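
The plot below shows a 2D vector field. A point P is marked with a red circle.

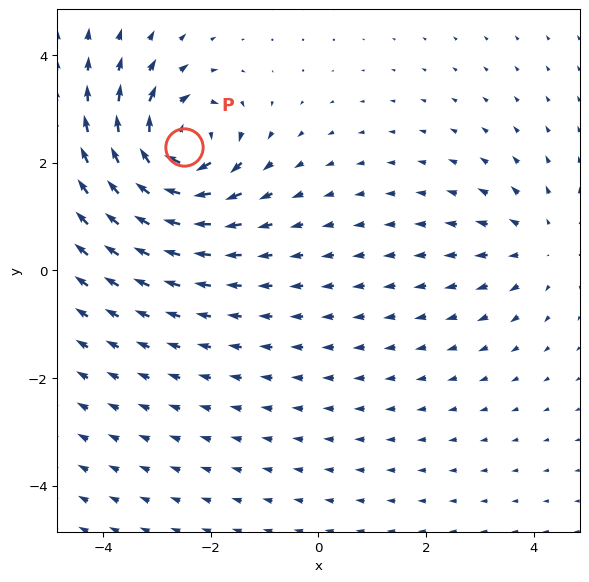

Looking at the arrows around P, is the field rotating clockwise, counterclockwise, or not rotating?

Near P at (-2.5, 2.3) the arrows circulate clockwise. The curl (z-component) there is about -6; negative curl means clockwise rotation.

clockwise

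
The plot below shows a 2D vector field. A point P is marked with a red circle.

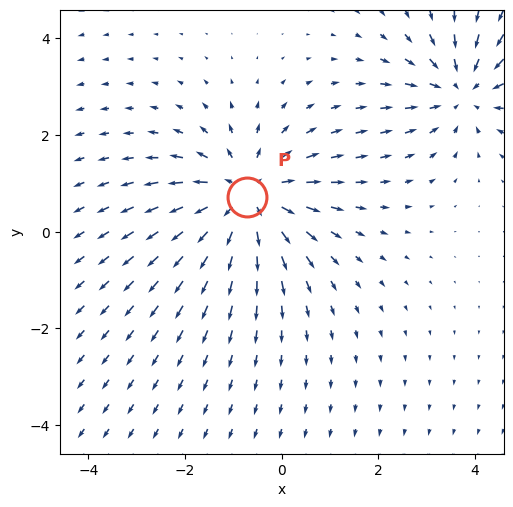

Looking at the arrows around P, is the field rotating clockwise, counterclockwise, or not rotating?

Near P at (-0.7, 0.7) the arrows show no circulation. The curl there is ≈0.

not rotating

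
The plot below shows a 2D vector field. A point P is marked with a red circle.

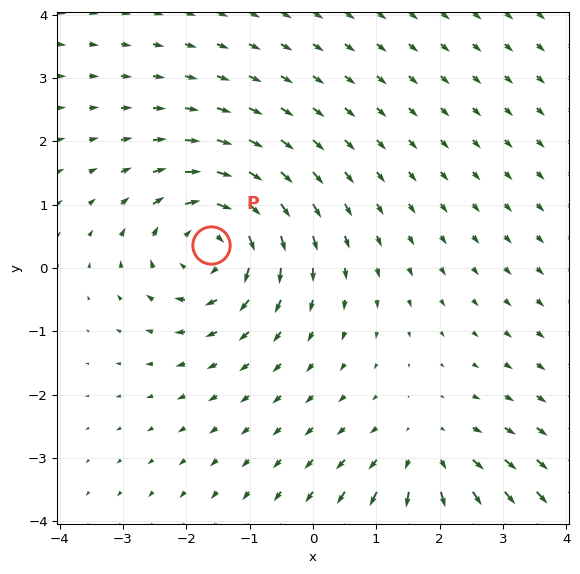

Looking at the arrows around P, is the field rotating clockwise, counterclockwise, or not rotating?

clockwise

Near P at (-1.6, 0.4) the arrows circulate clockwise. The curl (z-component) there is about -4; negative curl means clockwise rotation.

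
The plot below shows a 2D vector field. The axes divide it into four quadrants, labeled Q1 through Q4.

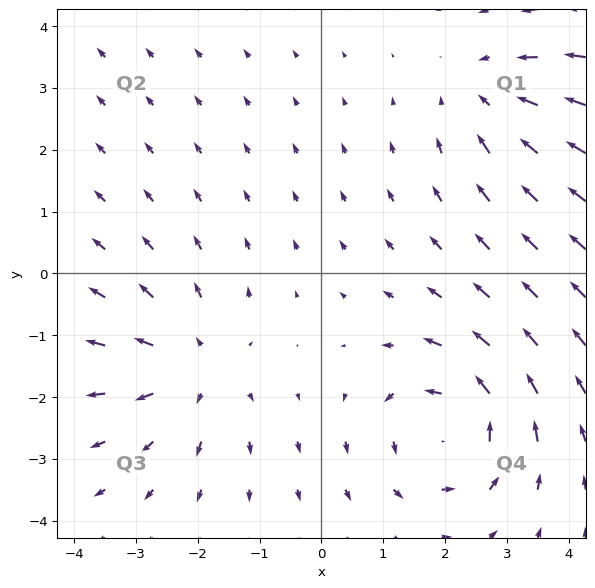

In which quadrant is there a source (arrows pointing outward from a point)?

The source sits at approximately (-2.1, -1.5), which lies in quadrant Q3. The divergence there is about +3, positive as expected for a source.

Q3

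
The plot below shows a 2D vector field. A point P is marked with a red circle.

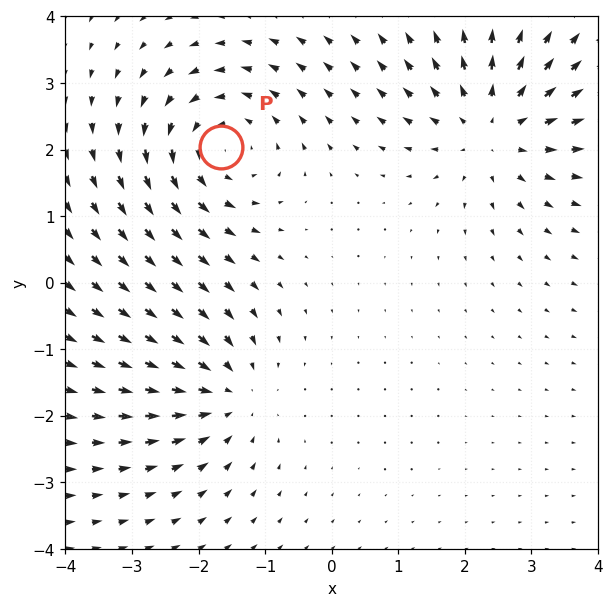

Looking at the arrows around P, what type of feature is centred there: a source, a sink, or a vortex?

At P (-1.7, 2.0) the arrows circulate counterclockwise. Divergence ≈0, curl about +4 — near-zero divergence with nonzero curl is a vortex.

vortex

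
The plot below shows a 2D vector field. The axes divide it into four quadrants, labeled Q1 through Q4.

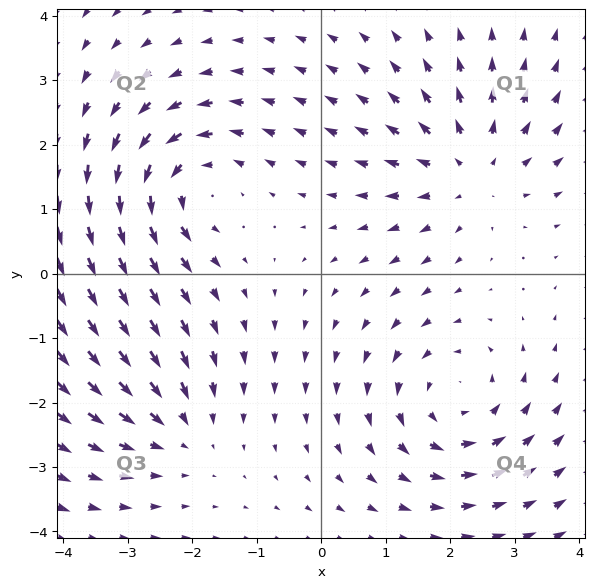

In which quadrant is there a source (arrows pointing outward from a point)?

Q1

The source sits at approximately (2.3, 1.6), which lies in quadrant Q1. The divergence there is about +4, positive as expected for a source.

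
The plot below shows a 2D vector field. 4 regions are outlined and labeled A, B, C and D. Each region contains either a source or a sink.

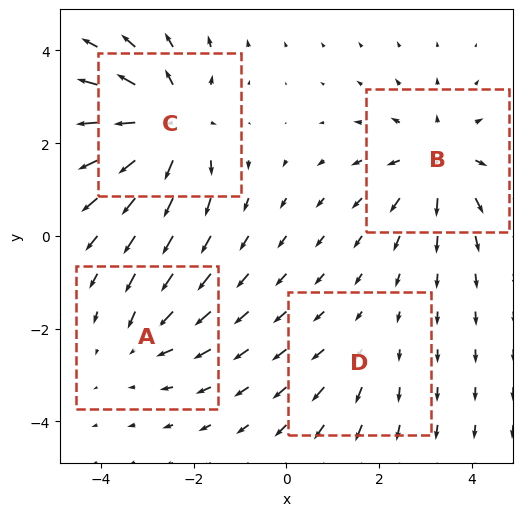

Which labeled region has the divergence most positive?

C

Divergence at each region's feature centre — A: about -3, B: about +5, C: about +6, D: about +2. Region C is most positive.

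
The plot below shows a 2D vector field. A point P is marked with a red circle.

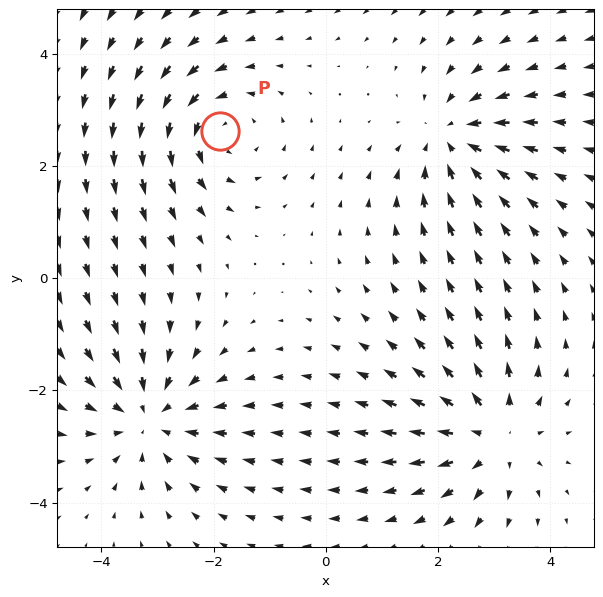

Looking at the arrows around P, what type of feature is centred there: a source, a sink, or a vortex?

vortex

At P (-1.9, 2.6) the arrows circulate counterclockwise. Divergence ≈0, curl about +3 — near-zero divergence with nonzero curl is a vortex.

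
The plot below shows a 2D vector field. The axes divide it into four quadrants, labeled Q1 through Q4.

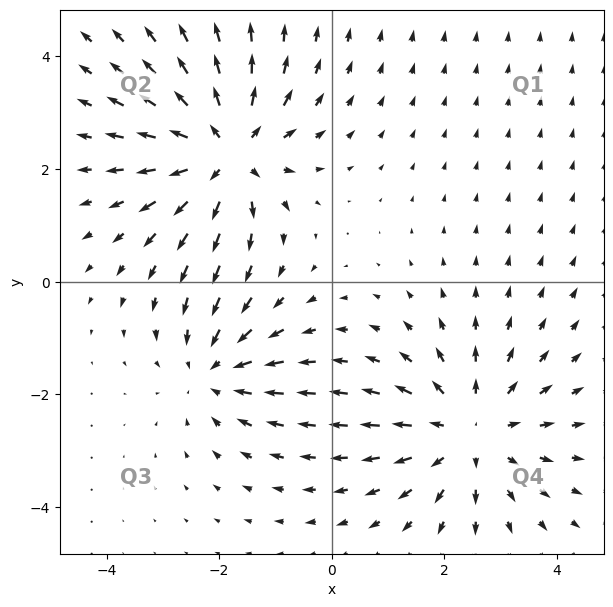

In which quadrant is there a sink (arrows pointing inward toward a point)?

Q3

The sink sits at approximately (-2.1, -1.6), which lies in quadrant Q3. The divergence there is about -3, negative as expected for a sink.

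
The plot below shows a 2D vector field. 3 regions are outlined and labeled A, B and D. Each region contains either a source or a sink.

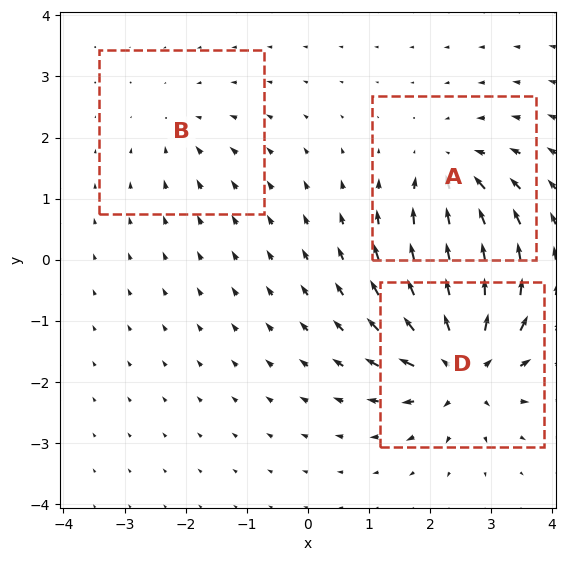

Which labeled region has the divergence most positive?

Divergence at each region's feature centre — A: about -4, B: about -2, D: about +6. Region D is most positive.

D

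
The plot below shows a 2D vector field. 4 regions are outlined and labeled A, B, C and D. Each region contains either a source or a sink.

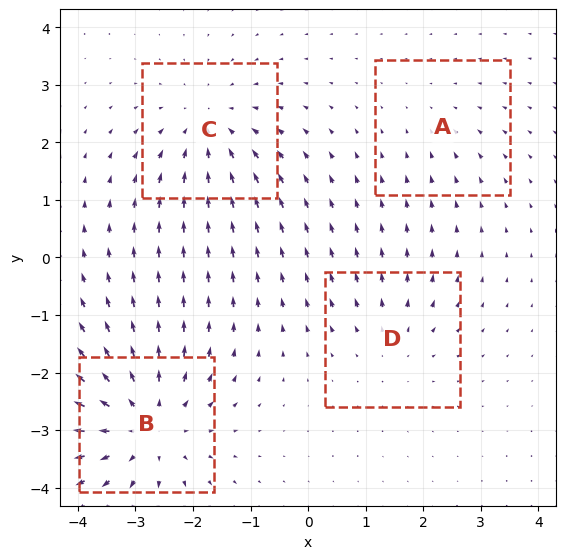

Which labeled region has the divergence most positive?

B

Divergence at each region's feature centre — A: about -2, B: about +6, C: about -4, D: about +3. Region B is most positive.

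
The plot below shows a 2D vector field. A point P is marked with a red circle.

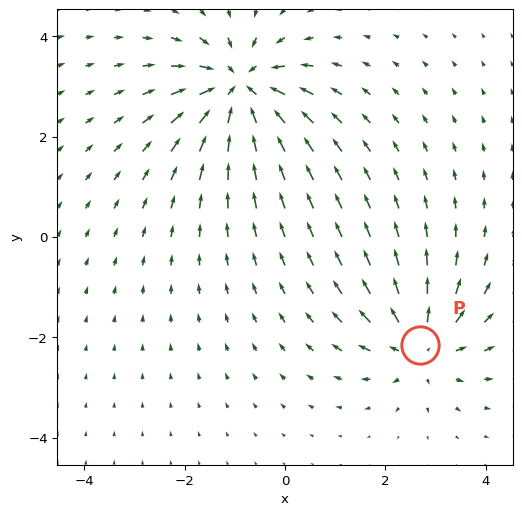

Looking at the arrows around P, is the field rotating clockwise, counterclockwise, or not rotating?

Near P at (2.7, -2.2) the arrows show no circulation. The curl there is ≈0.

not rotating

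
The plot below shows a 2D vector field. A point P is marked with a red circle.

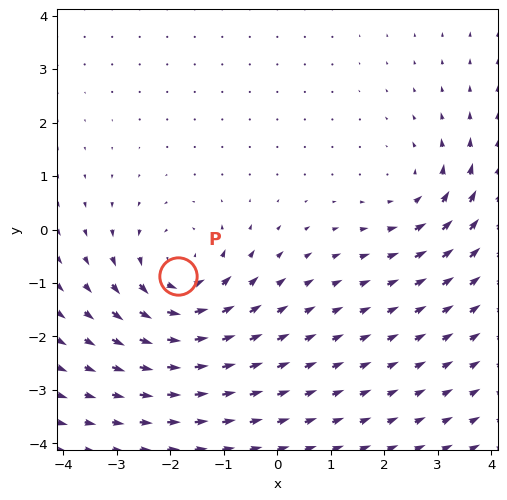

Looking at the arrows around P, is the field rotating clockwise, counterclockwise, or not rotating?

Near P at (-1.9, -0.9) the arrows circulate counterclockwise. The curl (z-component) there is about +4; positive curl means counterclockwise rotation.

counterclockwise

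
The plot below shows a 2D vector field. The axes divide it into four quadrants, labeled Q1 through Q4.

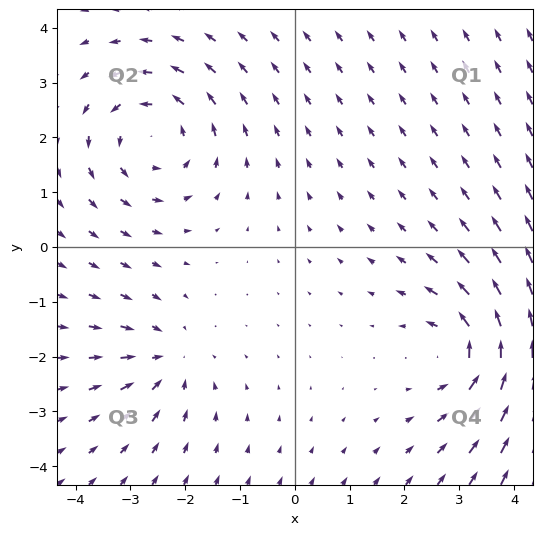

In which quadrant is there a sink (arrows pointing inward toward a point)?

Q3

The sink sits at approximately (-2.3, -2.1), which lies in quadrant Q3. The divergence there is about -3, negative as expected for a sink.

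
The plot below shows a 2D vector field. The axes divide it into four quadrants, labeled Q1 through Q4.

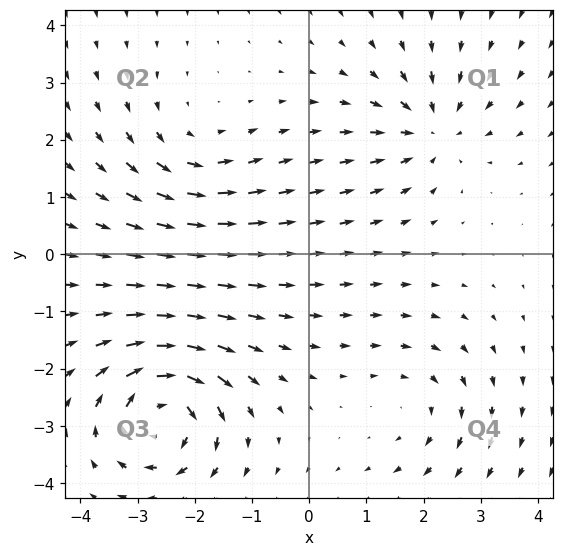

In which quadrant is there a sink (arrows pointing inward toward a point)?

Q1

The sink sits at approximately (2.1, 2.2), which lies in quadrant Q1. The divergence there is about -4, negative as expected for a sink.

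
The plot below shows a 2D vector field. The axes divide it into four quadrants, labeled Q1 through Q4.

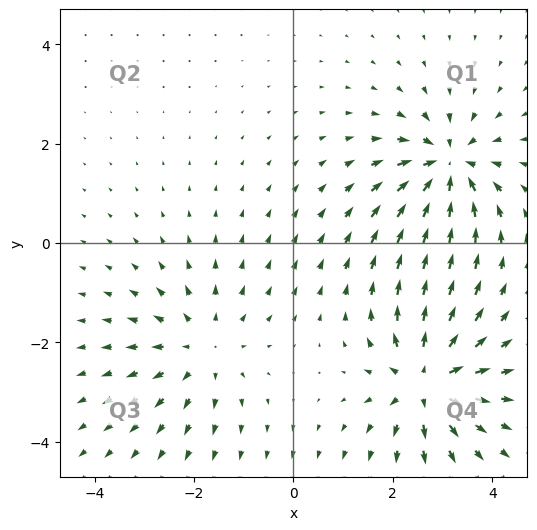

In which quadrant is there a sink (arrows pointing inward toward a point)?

Q1

The sink sits at approximately (3.1, 1.6), which lies in quadrant Q1. The divergence there is about -6, negative as expected for a sink.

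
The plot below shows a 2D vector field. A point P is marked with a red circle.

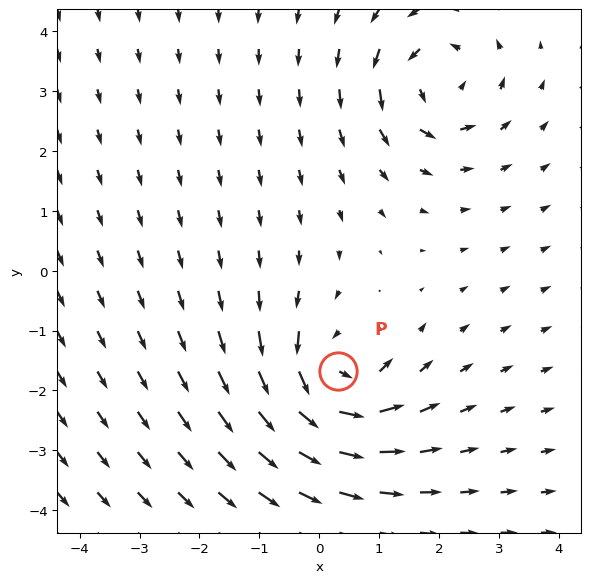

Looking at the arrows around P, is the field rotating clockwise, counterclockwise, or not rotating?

counterclockwise

Near P at (0.3, -1.7) the arrows circulate counterclockwise. The curl (z-component) there is about +5; positive curl means counterclockwise rotation.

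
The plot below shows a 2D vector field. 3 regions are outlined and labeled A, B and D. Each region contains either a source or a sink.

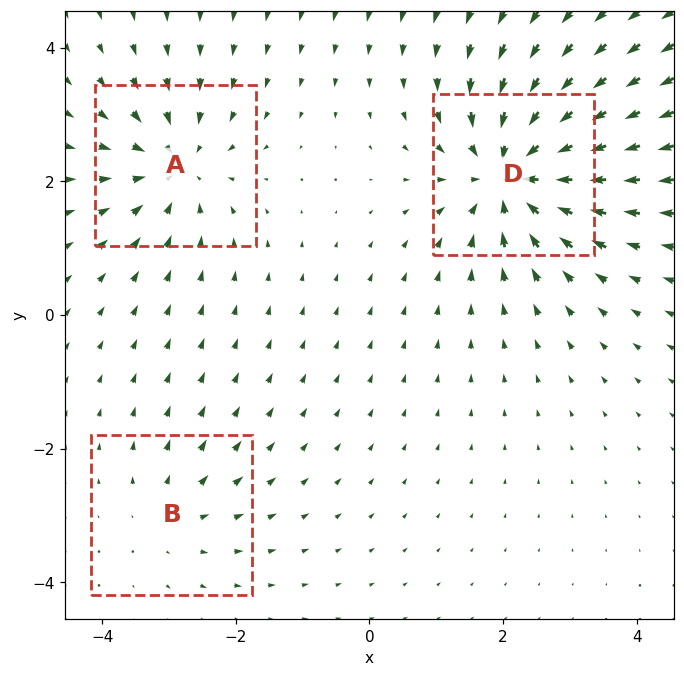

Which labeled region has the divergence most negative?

D

Divergence at each region's feature centre — A: about -4, B: about +2, D: about -5. Region D is most negative.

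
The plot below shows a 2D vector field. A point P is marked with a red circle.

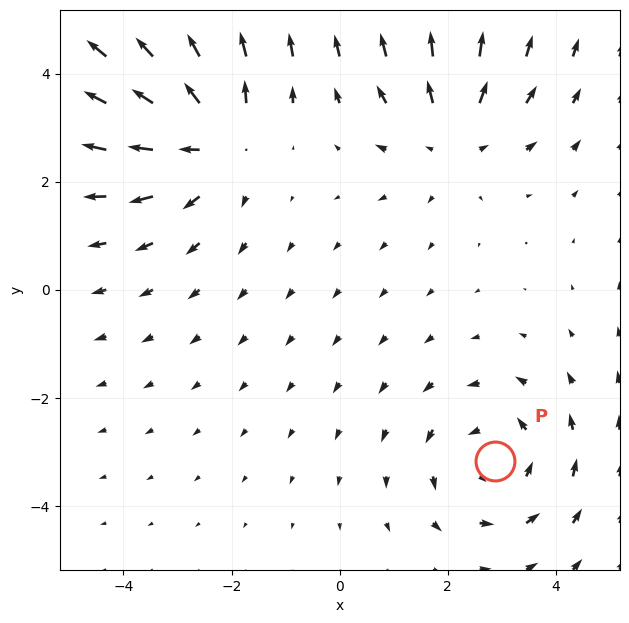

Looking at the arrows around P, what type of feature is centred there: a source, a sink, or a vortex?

At P (2.9, -3.2) the arrows circulate counterclockwise. Divergence ≈0, curl about +3 — near-zero divergence with nonzero curl is a vortex.

vortex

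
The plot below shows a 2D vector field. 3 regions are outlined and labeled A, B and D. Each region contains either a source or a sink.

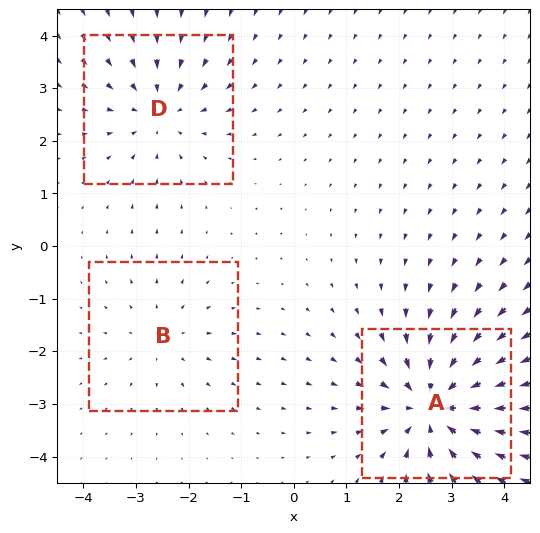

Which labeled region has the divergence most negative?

Divergence at each region's feature centre — A: about -5, B: about +2, D: about -3. Region A is most negative.

A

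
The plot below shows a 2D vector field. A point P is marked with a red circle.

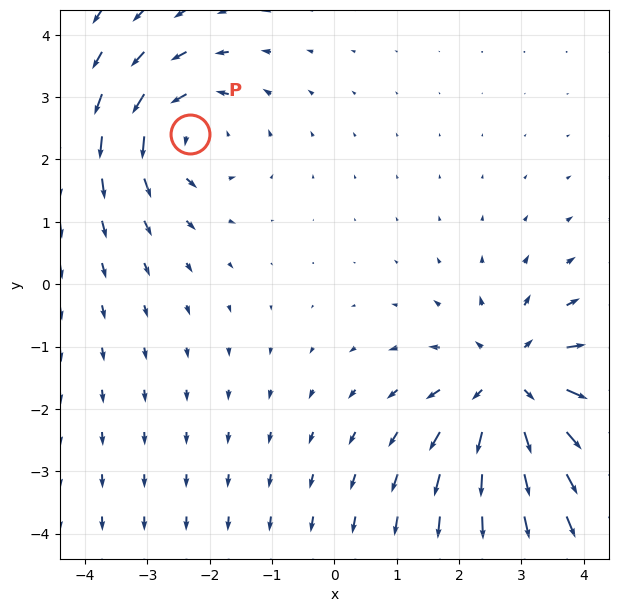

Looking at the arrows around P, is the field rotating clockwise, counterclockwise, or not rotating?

Near P at (-2.3, 2.4) the arrows circulate counterclockwise. The curl (z-component) there is about +3; positive curl means counterclockwise rotation.

counterclockwise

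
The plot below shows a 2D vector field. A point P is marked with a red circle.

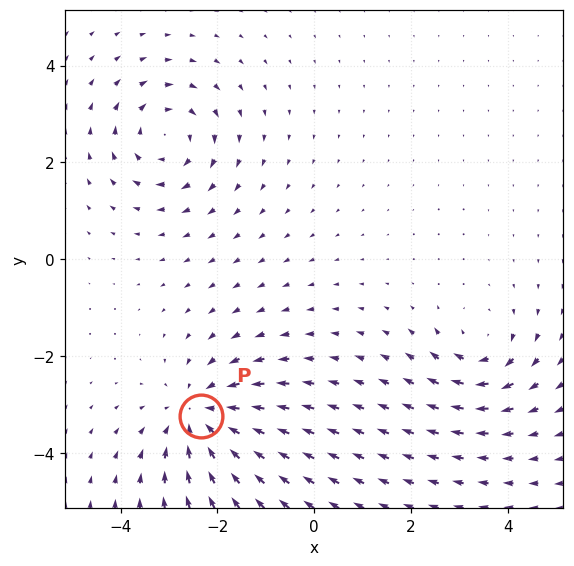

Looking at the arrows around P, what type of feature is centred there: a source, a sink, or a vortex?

sink

At P (-2.3, -3.2) the arrows converge inward. Divergence about -4, curl ≈0 — negative divergence with near-zero curl is a sink.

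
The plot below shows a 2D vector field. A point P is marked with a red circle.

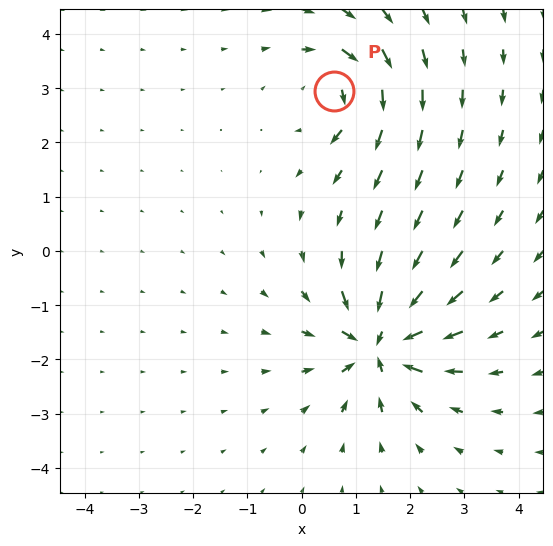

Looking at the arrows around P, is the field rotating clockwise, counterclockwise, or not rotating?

clockwise

Near P at (0.6, 2.9) the arrows circulate clockwise. The curl (z-component) there is about -5; negative curl means clockwise rotation.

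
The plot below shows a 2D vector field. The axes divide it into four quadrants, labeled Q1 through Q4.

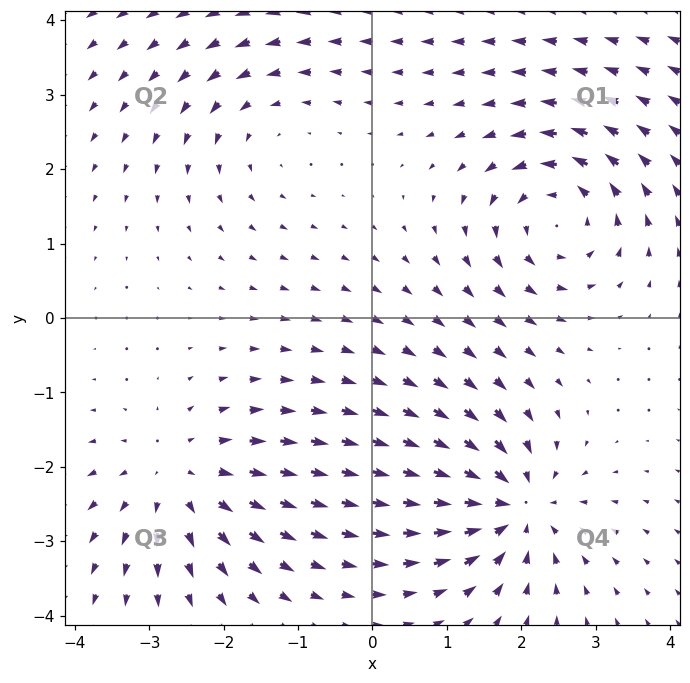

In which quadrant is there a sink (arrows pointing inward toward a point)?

The sink sits at approximately (1.9, -2.5), which lies in quadrant Q4. The divergence there is about -6, negative as expected for a sink.

Q4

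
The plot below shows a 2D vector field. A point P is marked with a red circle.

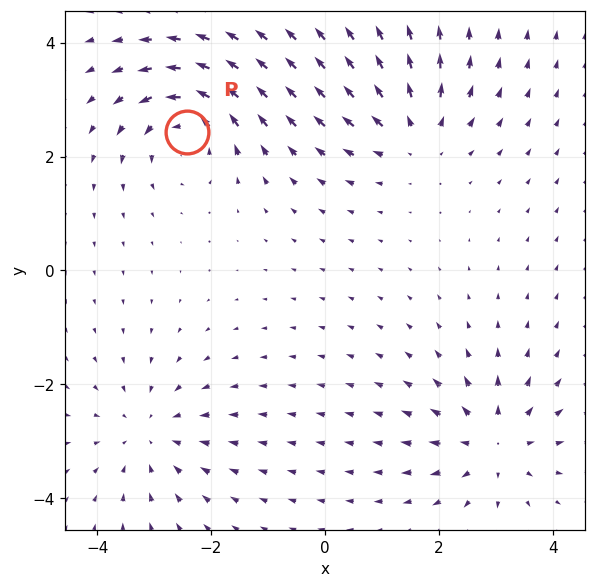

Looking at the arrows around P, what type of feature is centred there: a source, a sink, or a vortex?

At P (-2.4, 2.4) the arrows circulate counterclockwise. Divergence ≈0, curl about +4 — near-zero divergence with nonzero curl is a vortex.

vortex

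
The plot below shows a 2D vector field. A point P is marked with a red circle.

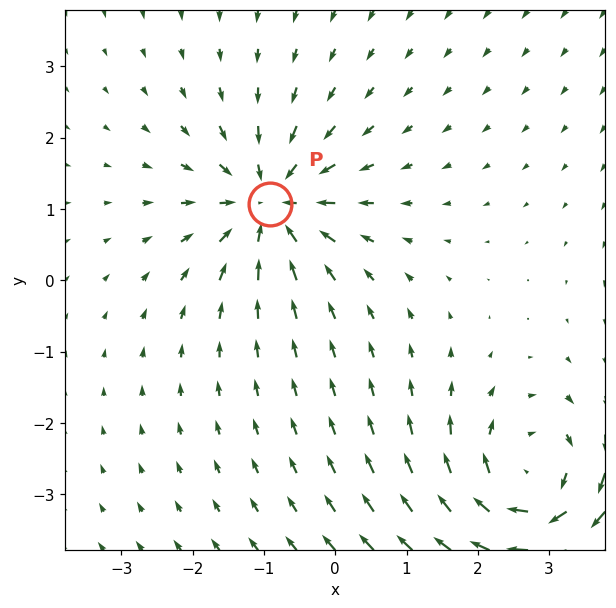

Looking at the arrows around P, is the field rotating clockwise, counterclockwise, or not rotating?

not rotating

Near P at (-0.9, 1.1) the arrows show no circulation. The curl there is ≈0.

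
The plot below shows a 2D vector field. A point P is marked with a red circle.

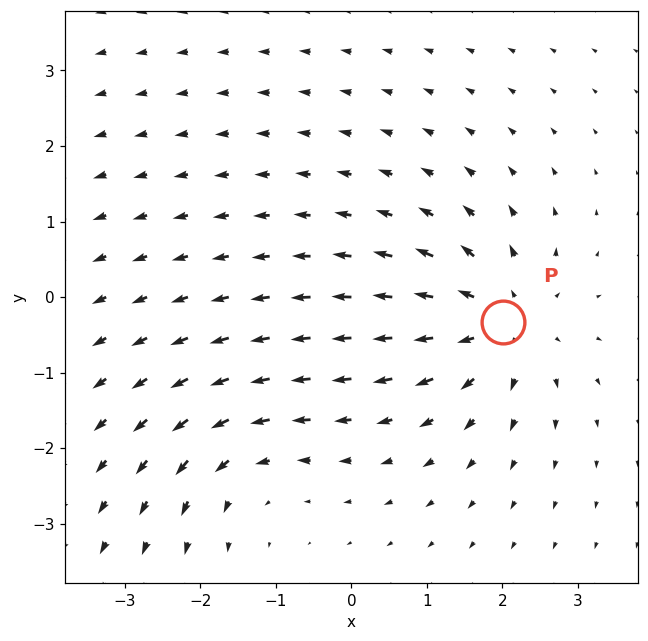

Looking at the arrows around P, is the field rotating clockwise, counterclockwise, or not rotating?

not rotating

Near P at (2.0, -0.3) the arrows show no circulation. The curl there is ≈0.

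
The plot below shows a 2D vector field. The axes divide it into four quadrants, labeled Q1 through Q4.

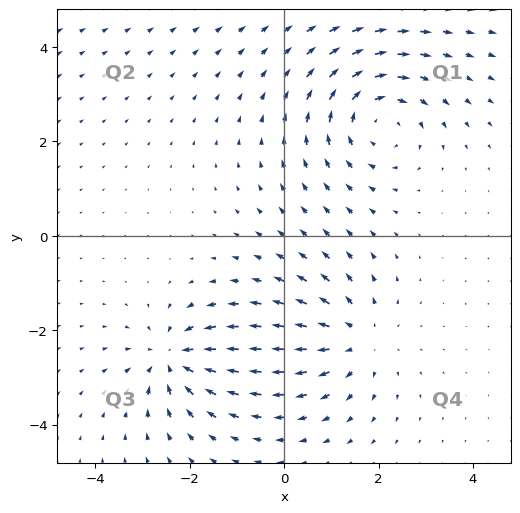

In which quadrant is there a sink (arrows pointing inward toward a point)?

The sink sits at approximately (-2.3, -2.6), which lies in quadrant Q3. The divergence there is about -5, negative as expected for a sink.

Q3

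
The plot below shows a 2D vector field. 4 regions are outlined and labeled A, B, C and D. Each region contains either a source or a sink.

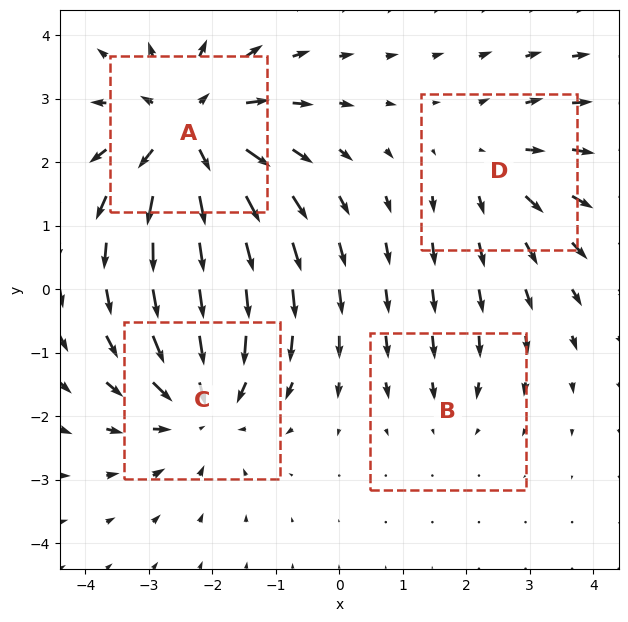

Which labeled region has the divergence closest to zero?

Divergence at each region's feature centre — A: about +6, B: about -2, C: about -4, D: about +3. Region B is closest to zero.

B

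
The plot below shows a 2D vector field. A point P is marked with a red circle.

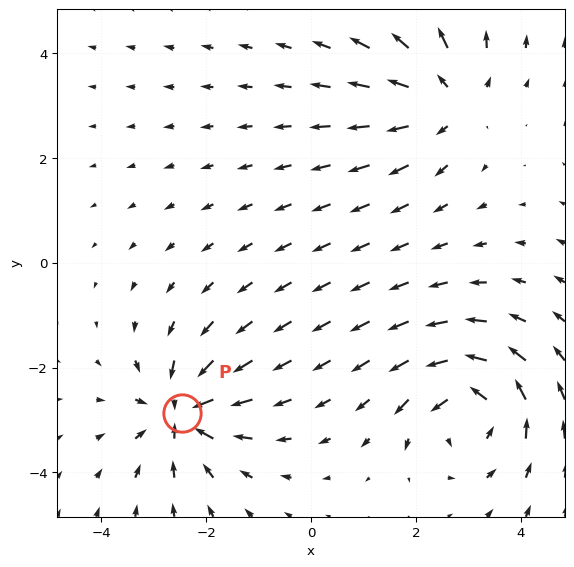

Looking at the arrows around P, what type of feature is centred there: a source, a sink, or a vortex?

sink

At P (-2.5, -2.9) the arrows converge inward. Divergence about -4, curl ≈0 — negative divergence with near-zero curl is a sink.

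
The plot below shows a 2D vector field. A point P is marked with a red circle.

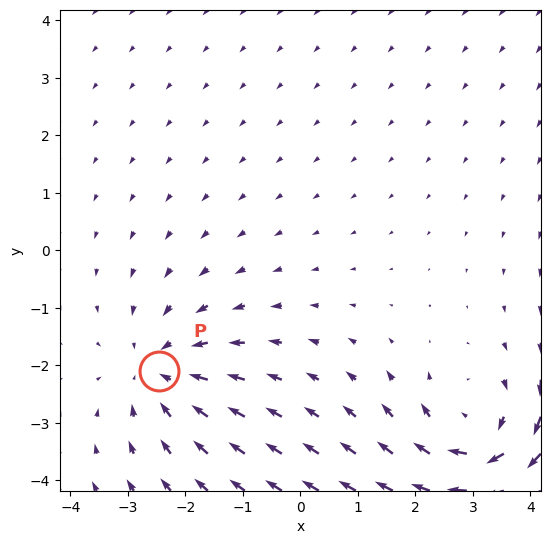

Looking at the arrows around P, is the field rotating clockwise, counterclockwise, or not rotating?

not rotating

Near P at (-2.5, -2.1) the arrows show no circulation. The curl there is ≈0.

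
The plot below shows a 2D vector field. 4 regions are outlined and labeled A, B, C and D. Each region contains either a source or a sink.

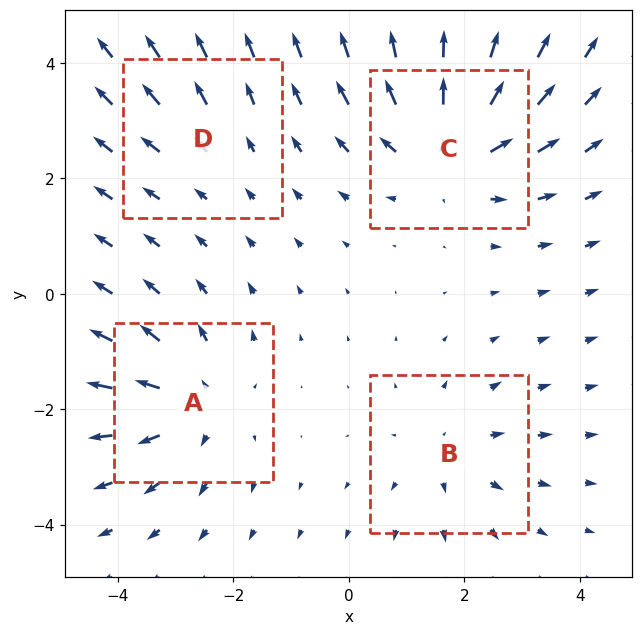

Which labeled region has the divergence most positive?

C

Divergence at each region's feature centre — A: about +5, B: about +3, C: about +6, D: about +2. Region C is most positive.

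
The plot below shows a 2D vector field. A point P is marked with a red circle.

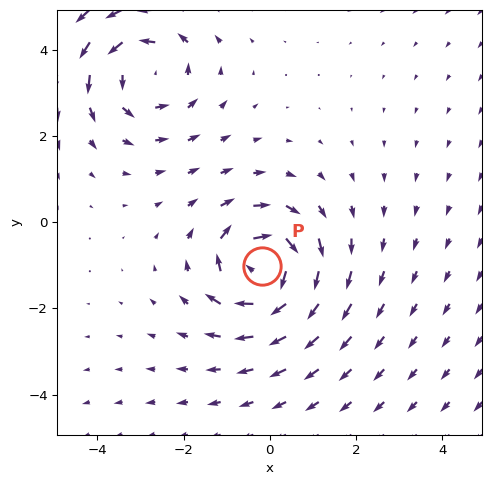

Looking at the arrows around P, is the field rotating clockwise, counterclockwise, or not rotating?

clockwise

Near P at (-0.2, -1.0) the arrows circulate clockwise. The curl (z-component) there is about -5; negative curl means clockwise rotation.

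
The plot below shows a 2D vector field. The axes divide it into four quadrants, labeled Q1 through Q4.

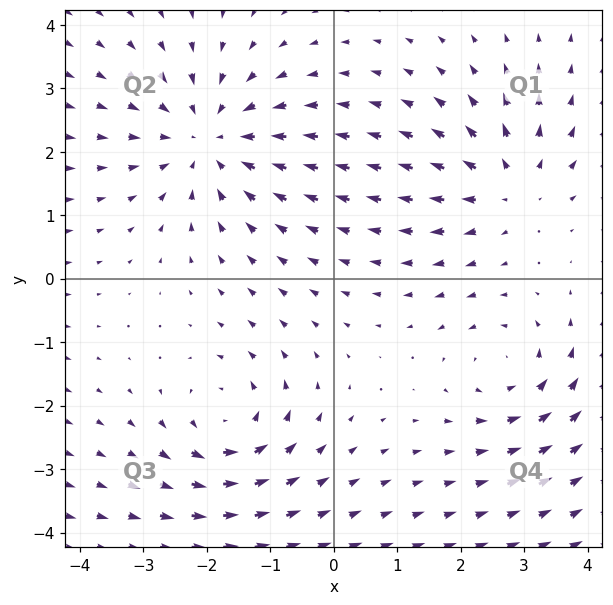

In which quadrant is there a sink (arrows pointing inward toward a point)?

Q2

The sink sits at approximately (-2.0, 2.2), which lies in quadrant Q2. The divergence there is about -4, negative as expected for a sink.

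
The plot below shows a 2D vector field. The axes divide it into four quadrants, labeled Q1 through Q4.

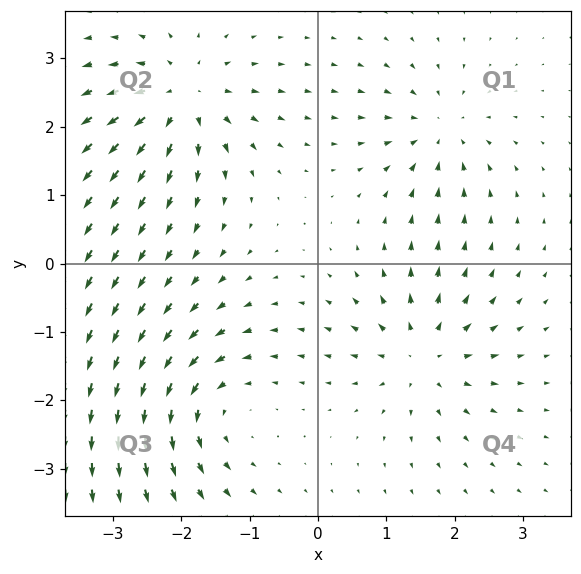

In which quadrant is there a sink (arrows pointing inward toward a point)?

Q1

The sink sits at approximately (1.8, 1.9), which lies in quadrant Q1. The divergence there is about -4, negative as expected for a sink.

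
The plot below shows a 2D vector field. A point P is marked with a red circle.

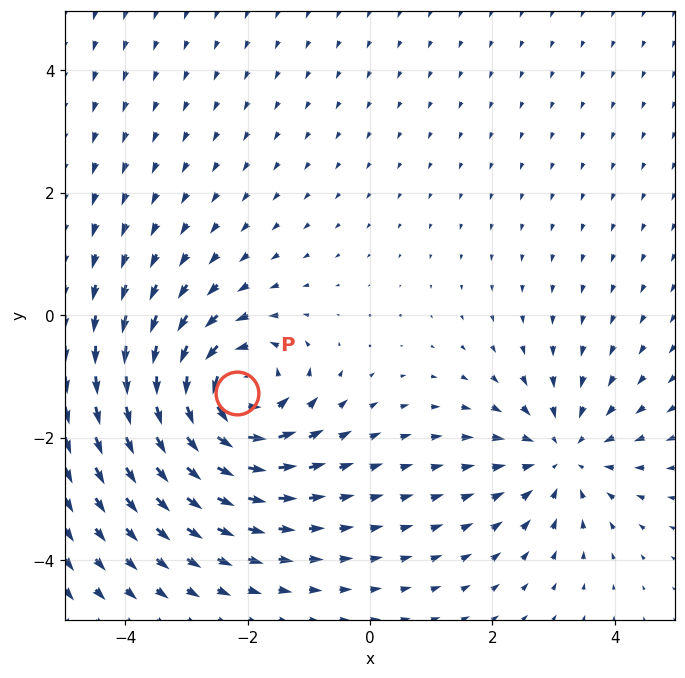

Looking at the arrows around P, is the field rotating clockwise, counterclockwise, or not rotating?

counterclockwise

Near P at (-2.2, -1.3) the arrows circulate counterclockwise. The curl (z-component) there is about +5; positive curl means counterclockwise rotation.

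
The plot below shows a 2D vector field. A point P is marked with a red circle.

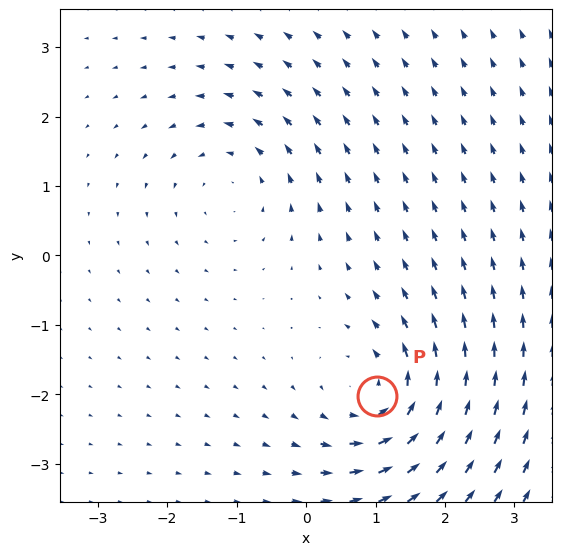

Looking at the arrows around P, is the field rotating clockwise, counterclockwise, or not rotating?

Near P at (1.0, -2.0) the arrows circulate counterclockwise. The curl (z-component) there is about +6; positive curl means counterclockwise rotation.

counterclockwise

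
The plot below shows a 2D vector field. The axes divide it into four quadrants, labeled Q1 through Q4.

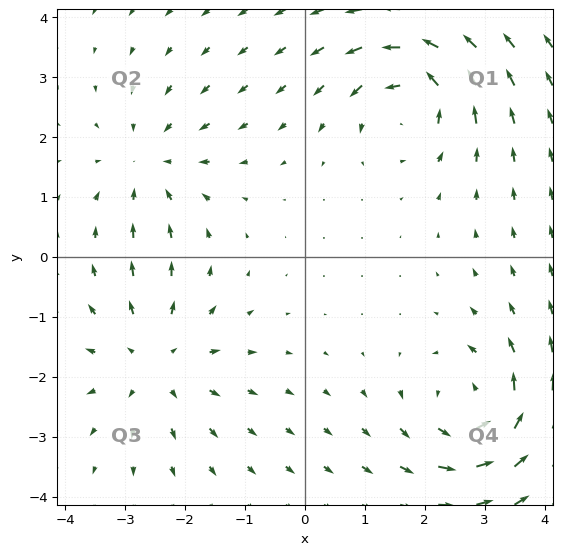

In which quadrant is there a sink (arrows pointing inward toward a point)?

Q2

The sink sits at approximately (-2.6, 1.5), which lies in quadrant Q2. The divergence there is about -4, negative as expected for a sink.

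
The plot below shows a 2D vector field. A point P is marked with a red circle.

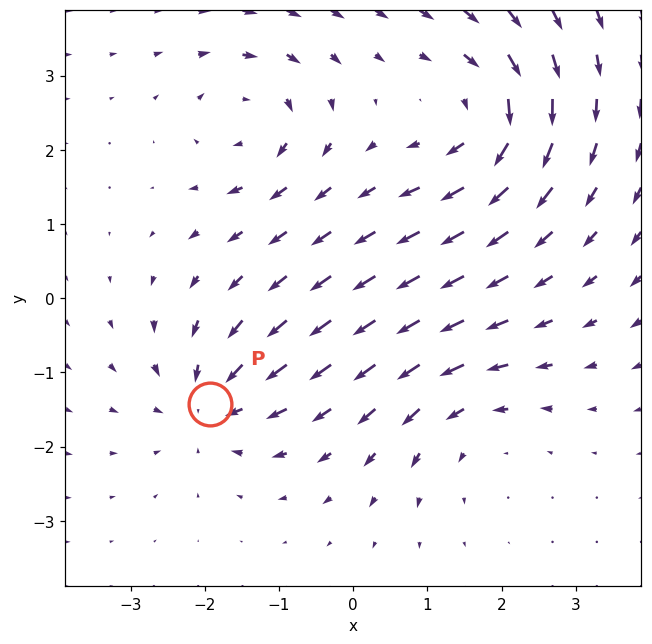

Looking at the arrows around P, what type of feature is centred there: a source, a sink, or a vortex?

At P (-1.9, -1.4) the arrows converge inward. Divergence about -6, curl ≈0 — negative divergence with near-zero curl is a sink.

sink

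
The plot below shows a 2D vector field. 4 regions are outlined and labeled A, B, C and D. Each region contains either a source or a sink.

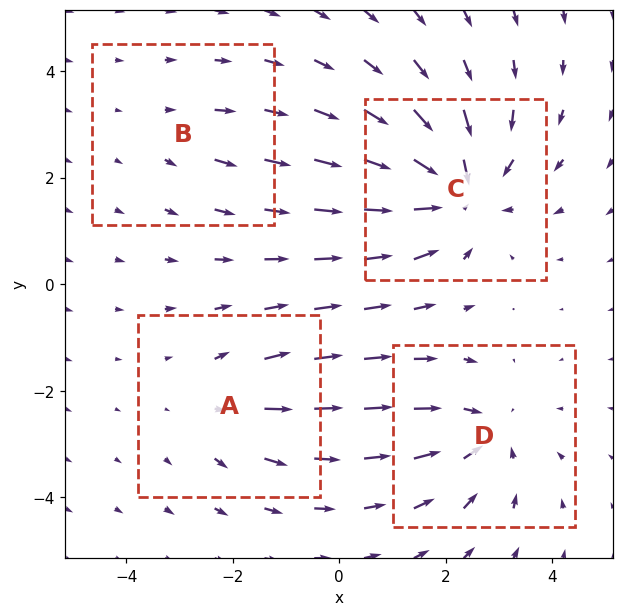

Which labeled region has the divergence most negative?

Divergence at each region's feature centre — A: about +3, B: about +2, C: about -6, D: about -4. Region C is most negative.

C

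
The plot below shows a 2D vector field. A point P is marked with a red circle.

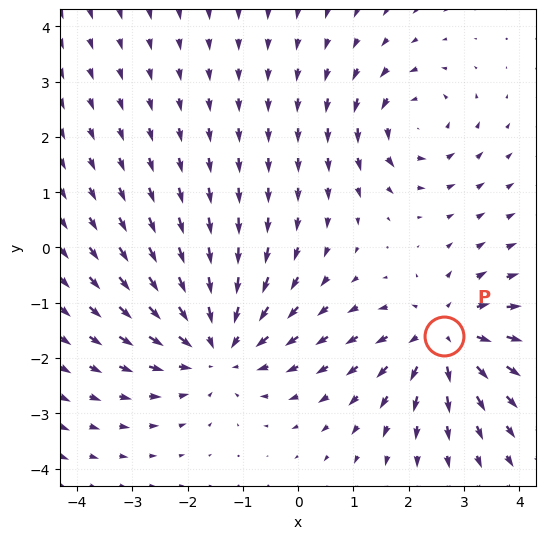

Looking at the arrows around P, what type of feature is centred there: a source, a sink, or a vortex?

At P (2.6, -1.6) the arrows spread outward. Divergence about +5, curl ≈0 — positive divergence with near-zero curl is a source.

source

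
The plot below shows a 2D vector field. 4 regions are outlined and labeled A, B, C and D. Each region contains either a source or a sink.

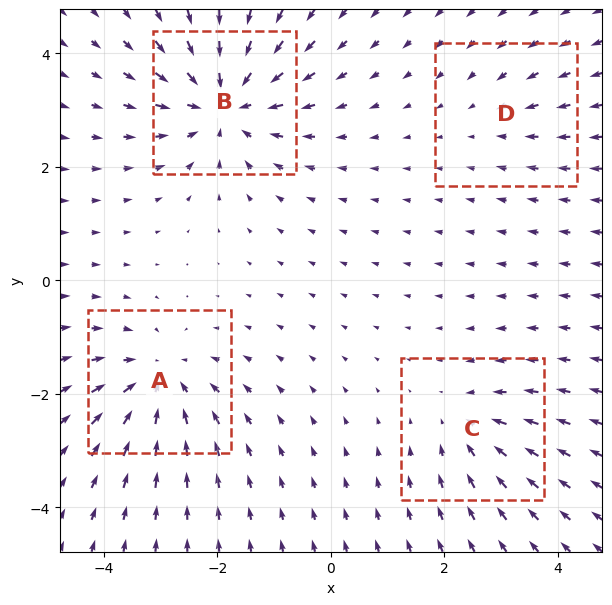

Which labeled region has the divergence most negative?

B

Divergence at each region's feature centre — A: about -5, B: about -7, C: about -3, D: about -2. Region B is most negative.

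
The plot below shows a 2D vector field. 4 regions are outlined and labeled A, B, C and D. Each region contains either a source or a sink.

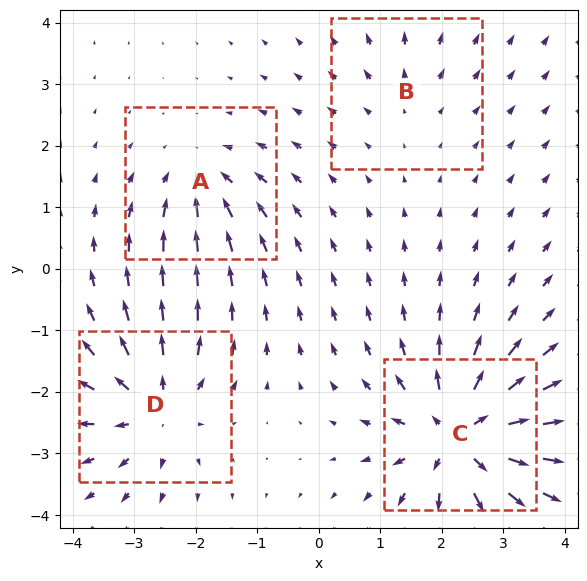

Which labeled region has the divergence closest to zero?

Divergence at each region's feature centre — A: about -4, B: about +2, C: about +8, D: about +6. Region B is closest to zero.

B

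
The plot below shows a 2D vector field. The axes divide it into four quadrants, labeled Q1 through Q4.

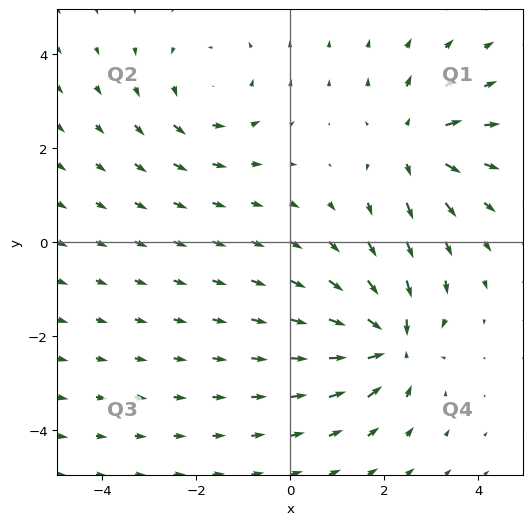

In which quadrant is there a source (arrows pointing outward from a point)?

Q1

The source sits at approximately (2.6, 2.1), which lies in quadrant Q1. The divergence there is about +3, positive as expected for a source.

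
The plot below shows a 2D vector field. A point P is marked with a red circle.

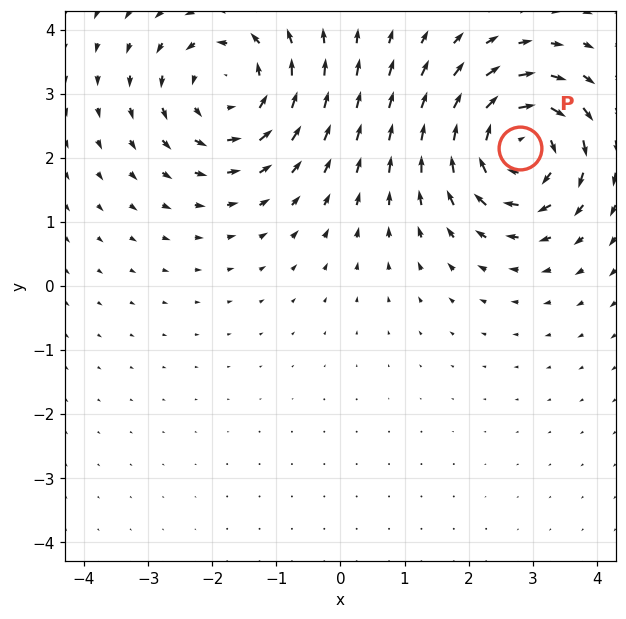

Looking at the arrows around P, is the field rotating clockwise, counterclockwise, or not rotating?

clockwise

Near P at (2.8, 2.1) the arrows circulate clockwise. The curl (z-component) there is about -5; negative curl means clockwise rotation.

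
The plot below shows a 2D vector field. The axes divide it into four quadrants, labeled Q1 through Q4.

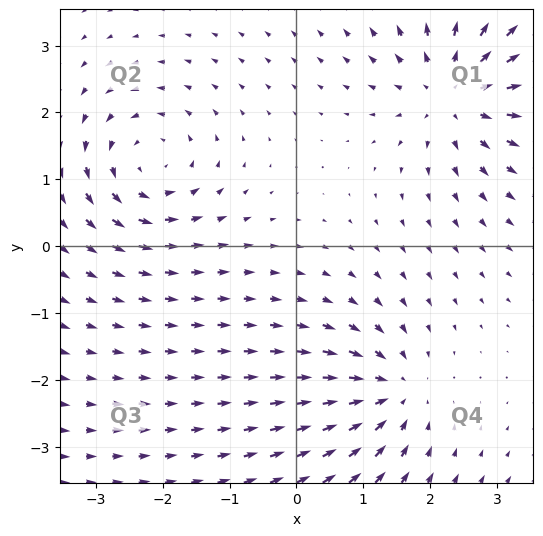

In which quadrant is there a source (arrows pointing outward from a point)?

Q1

The source sits at approximately (2.4, 2.3), which lies in quadrant Q1. The divergence there is about +5, positive as expected for a source.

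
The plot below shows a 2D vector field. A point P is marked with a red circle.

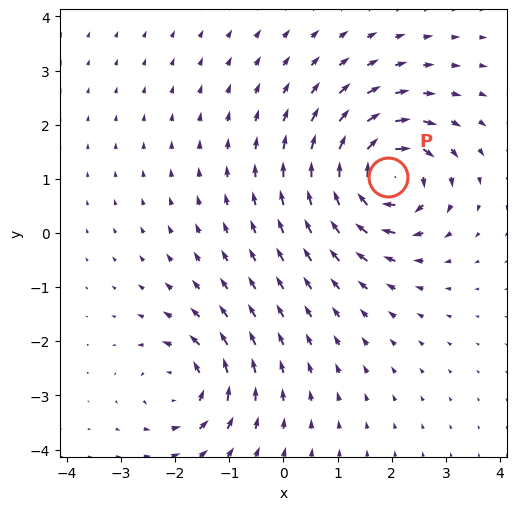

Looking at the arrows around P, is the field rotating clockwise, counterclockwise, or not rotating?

Near P at (1.9, 1.0) the arrows circulate clockwise. The curl (z-component) there is about -6; negative curl means clockwise rotation.

clockwise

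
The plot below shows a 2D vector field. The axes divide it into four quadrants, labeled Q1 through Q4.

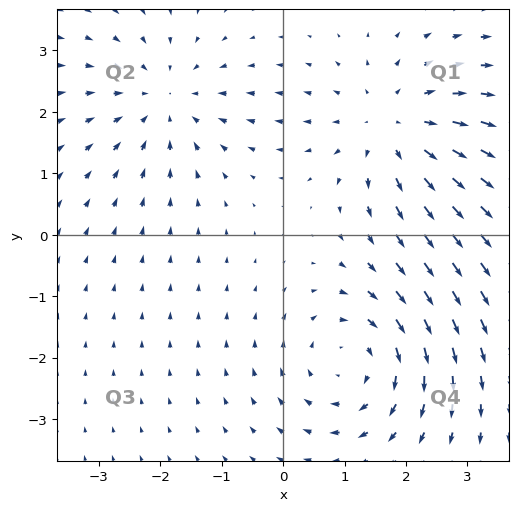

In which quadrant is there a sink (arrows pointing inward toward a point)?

The sink sits at approximately (-1.9, 2.2), which lies in quadrant Q2. The divergence there is about -4, negative as expected for a sink.

Q2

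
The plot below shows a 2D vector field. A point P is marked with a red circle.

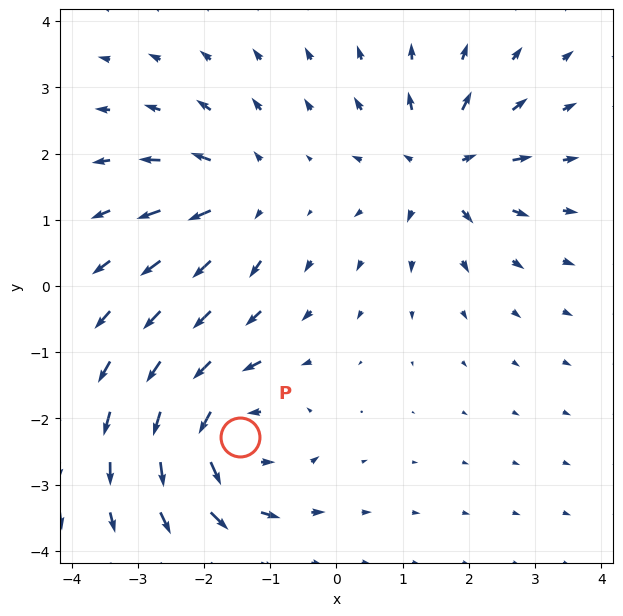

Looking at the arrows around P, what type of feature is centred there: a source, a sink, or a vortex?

At P (-1.5, -2.3) the arrows circulate counterclockwise. Divergence ≈0, curl about +7 — near-zero divergence with nonzero curl is a vortex.

vortex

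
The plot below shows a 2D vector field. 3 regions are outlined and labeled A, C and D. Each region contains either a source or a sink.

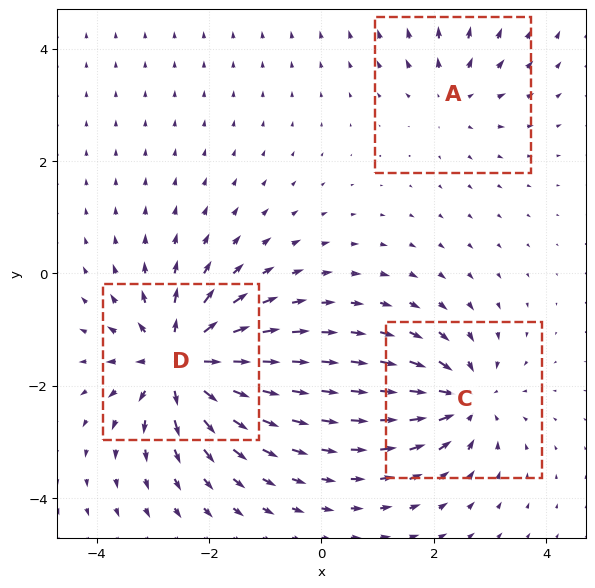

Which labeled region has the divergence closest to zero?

A

Divergence at each region's feature centre — A: about +2, C: about -4, D: about +6. Region A is closest to zero.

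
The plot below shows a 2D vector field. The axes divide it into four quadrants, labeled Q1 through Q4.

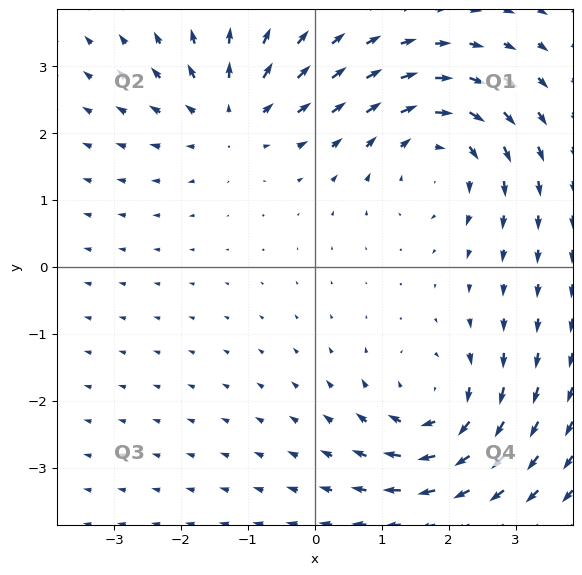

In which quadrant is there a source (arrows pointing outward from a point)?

The source sits at approximately (-1.2, 2.3), which lies in quadrant Q2. The divergence there is about +4, positive as expected for a source.

Q2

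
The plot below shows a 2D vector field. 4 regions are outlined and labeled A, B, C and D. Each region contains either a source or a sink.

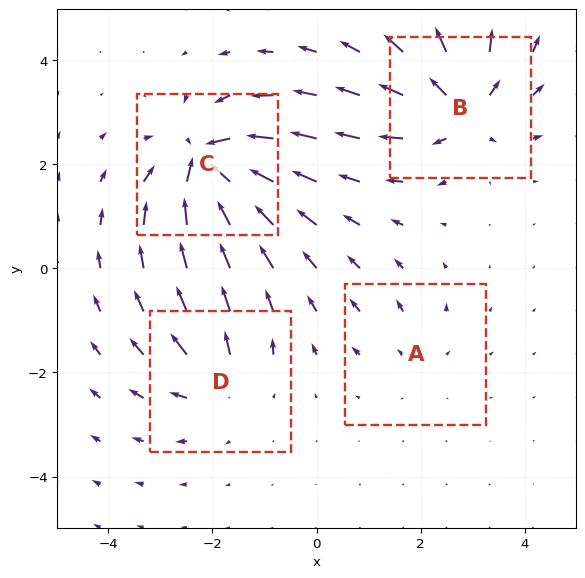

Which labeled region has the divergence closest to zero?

Divergence at each region's feature centre — A: about +2, B: about +7, C: about -8, D: about +4. Region A is closest to zero.

A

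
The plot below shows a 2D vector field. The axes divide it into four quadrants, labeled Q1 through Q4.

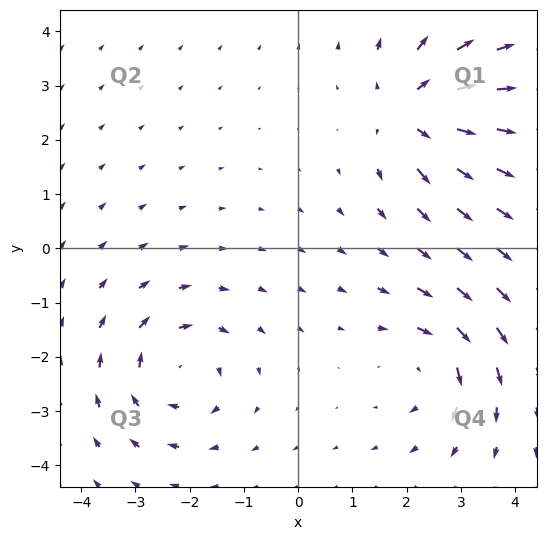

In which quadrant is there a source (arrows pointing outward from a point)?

Q1

The source sits at approximately (2.1, 2.5), which lies in quadrant Q1. The divergence there is about +5, positive as expected for a source.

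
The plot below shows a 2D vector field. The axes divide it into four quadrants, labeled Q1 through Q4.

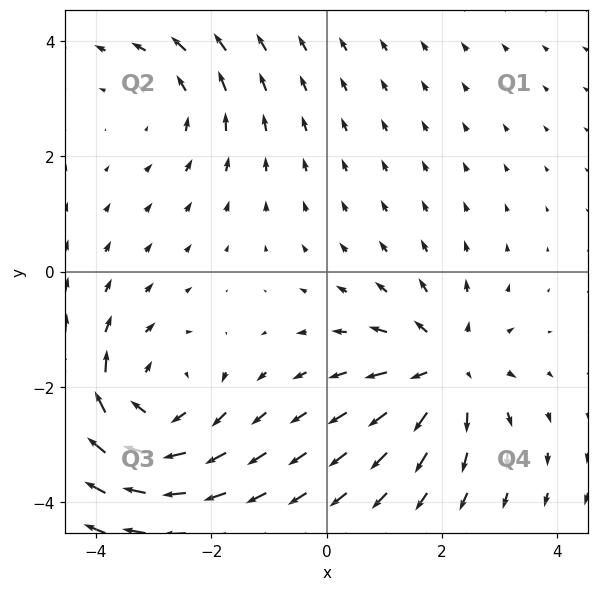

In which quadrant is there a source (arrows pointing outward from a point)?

Q4

The source sits at approximately (2.1, -1.7), which lies in quadrant Q4. The divergence there is about +4, positive as expected for a source.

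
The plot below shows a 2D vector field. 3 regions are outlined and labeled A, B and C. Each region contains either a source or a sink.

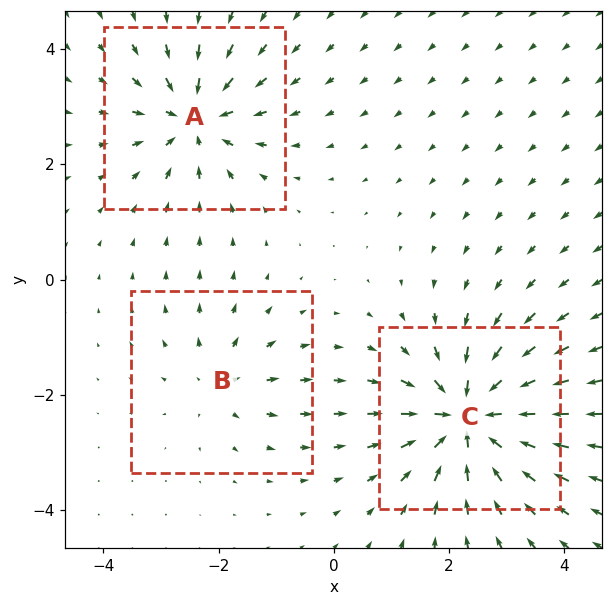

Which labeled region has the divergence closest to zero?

B

Divergence at each region's feature centre — A: about -4, B: about +3, C: about -6. Region B is closest to zero.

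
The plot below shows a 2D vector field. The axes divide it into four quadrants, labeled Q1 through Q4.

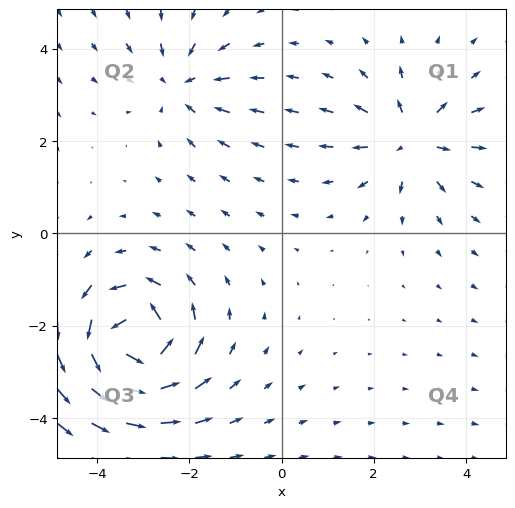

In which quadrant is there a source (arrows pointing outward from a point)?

Q1

The source sits at approximately (2.8, 2.0), which lies in quadrant Q1. The divergence there is about +4, positive as expected for a source.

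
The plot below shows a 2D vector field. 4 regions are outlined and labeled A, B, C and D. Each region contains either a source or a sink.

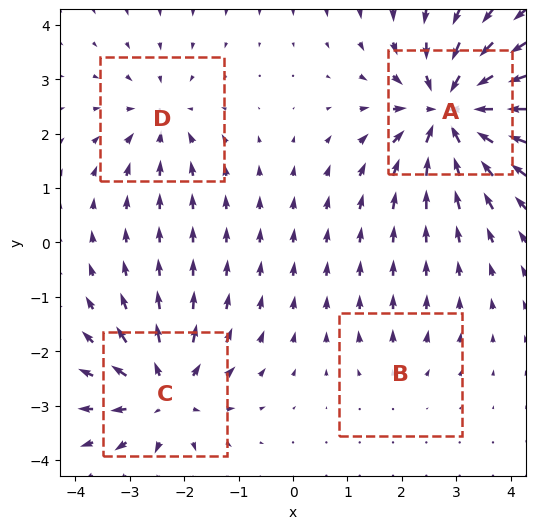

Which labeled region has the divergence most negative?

Divergence at each region's feature centre — A: about -8, B: about +2, C: about +6, D: about -4. Region A is most negative.

A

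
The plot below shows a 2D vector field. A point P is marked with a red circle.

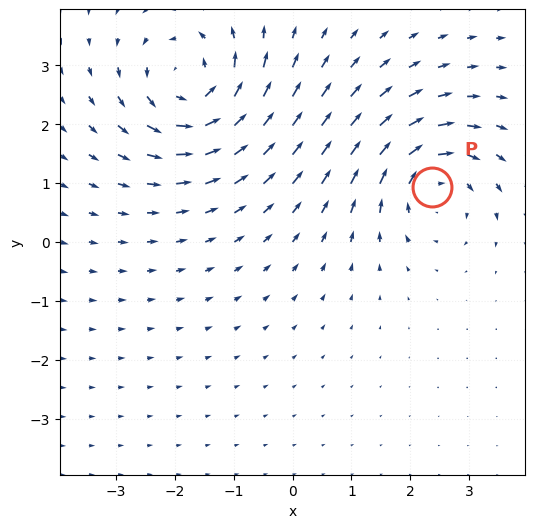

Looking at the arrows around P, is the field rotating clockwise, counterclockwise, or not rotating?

clockwise

Near P at (2.4, 0.9) the arrows circulate clockwise. The curl (z-component) there is about -4; negative curl means clockwise rotation.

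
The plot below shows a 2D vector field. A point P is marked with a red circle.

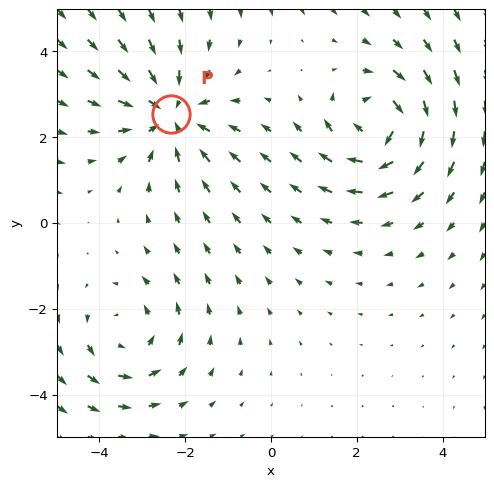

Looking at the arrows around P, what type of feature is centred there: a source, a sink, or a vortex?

At P (-2.3, 2.5) the arrows converge inward. Divergence about -4, curl ≈0 — negative divergence with near-zero curl is a sink.

sink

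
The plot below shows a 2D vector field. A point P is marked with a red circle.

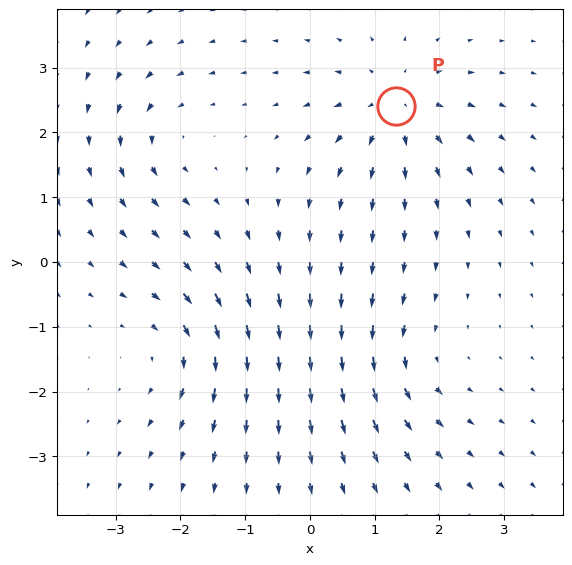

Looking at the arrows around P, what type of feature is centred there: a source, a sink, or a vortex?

At P (1.3, 2.4) the arrows spread outward. Divergence about +5, curl ≈0 — positive divergence with near-zero curl is a source.

source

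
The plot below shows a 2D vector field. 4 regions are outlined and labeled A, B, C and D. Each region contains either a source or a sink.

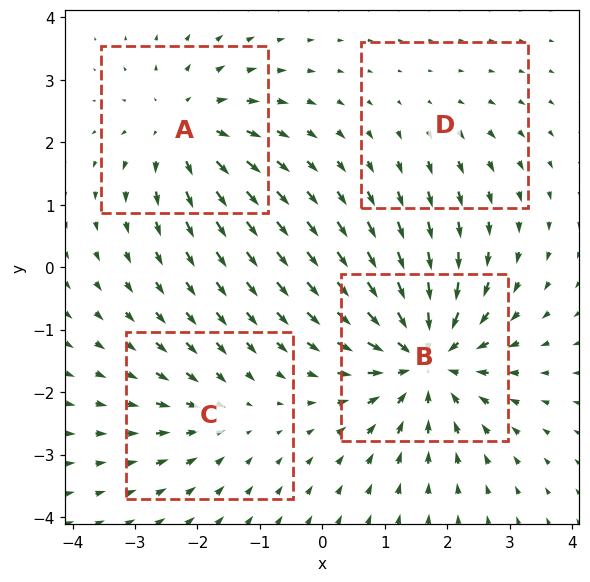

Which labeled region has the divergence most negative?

B

Divergence at each region's feature centre — A: about +5, B: about -7, C: about -3, D: about +2. Region B is most negative.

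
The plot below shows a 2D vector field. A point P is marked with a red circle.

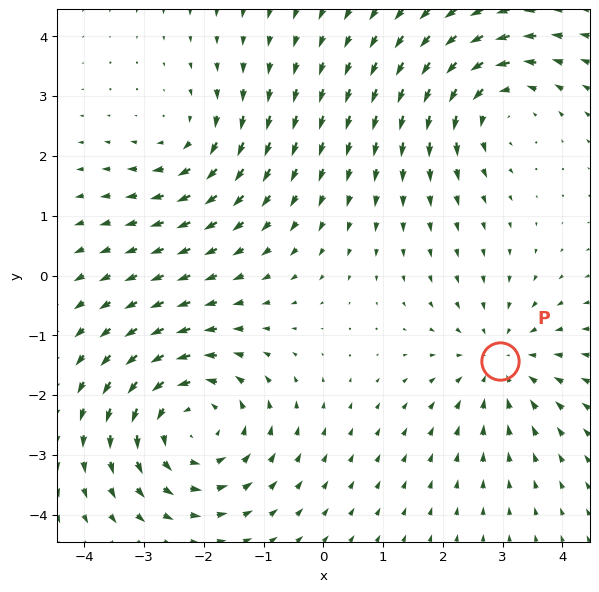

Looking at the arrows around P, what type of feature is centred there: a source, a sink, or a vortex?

sink

At P (3.0, -1.4) the arrows converge inward. Divergence about -3, curl ≈0 — negative divergence with near-zero curl is a sink.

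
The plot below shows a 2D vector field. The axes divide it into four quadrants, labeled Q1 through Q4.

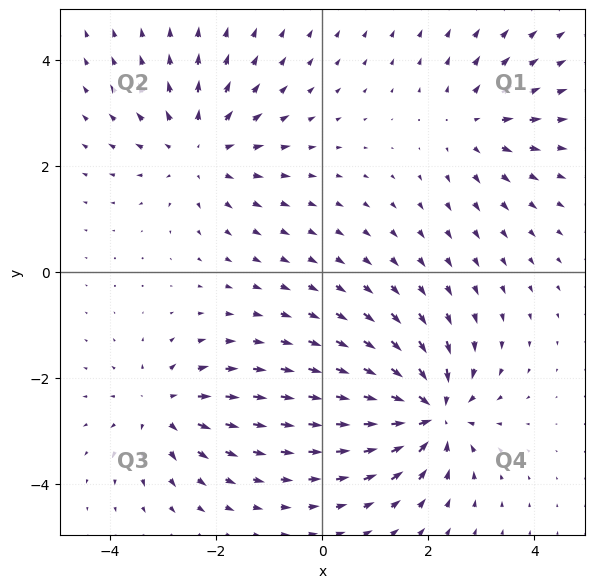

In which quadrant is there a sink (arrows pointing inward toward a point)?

The sink sits at approximately (2.1, -2.7), which lies in quadrant Q4. The divergence there is about -6, negative as expected for a sink.

Q4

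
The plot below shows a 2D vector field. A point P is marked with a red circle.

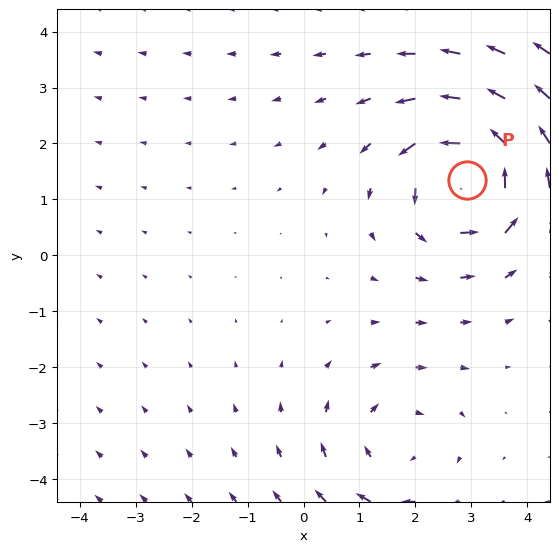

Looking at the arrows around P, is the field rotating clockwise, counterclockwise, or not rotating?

Near P at (2.9, 1.3) the arrows circulate counterclockwise. The curl (z-component) there is about +6; positive curl means counterclockwise rotation.

counterclockwise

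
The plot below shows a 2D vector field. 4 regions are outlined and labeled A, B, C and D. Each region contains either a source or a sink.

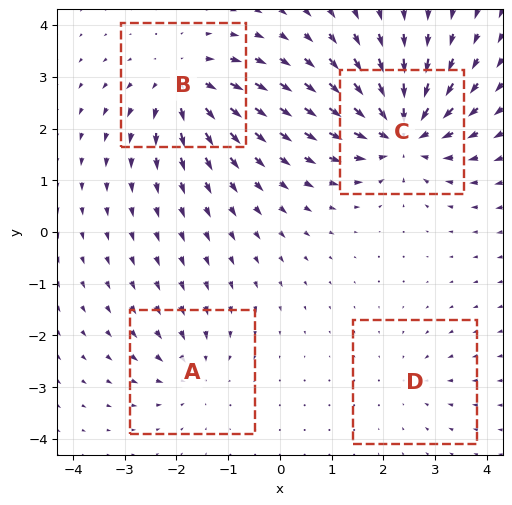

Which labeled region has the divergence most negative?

C

Divergence at each region's feature centre — A: about -4, B: about +6, C: about -8, D: about -2. Region C is most negative.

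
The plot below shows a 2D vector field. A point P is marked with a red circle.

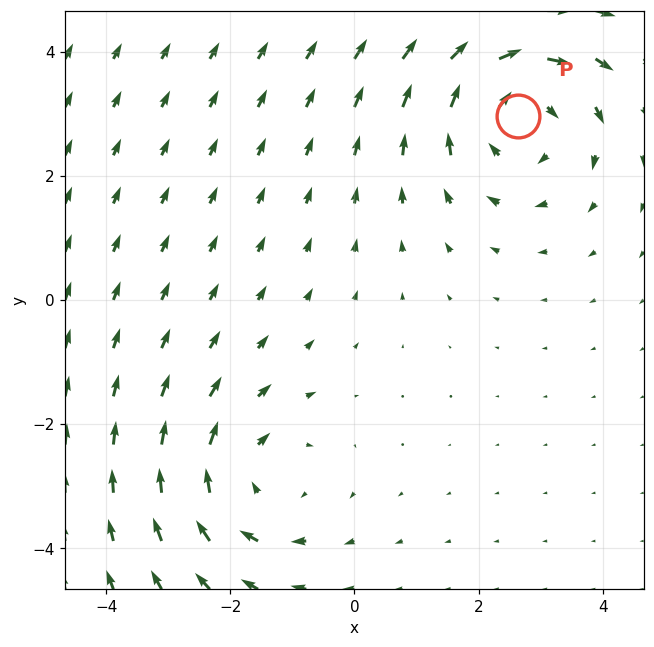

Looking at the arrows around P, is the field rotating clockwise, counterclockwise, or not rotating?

Near P at (2.6, 3.0) the arrows circulate clockwise. The curl (z-component) there is about -4; negative curl means clockwise rotation.

clockwise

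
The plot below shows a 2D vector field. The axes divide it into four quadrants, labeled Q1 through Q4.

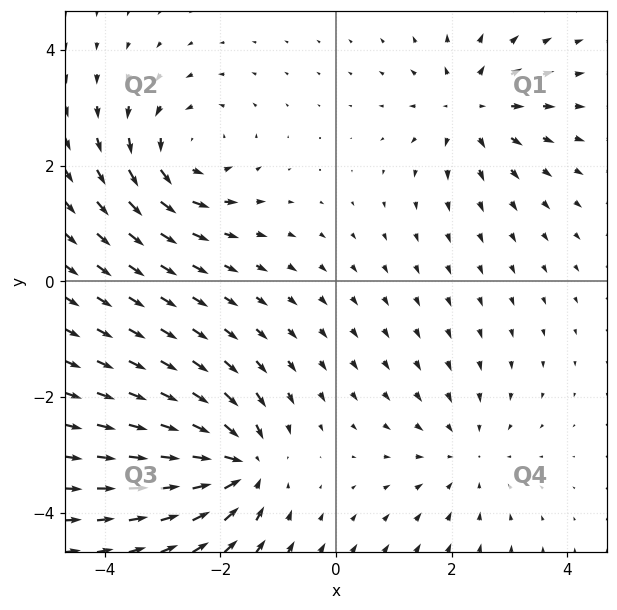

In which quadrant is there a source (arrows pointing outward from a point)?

The source sits at approximately (2.3, 3.0), which lies in quadrant Q1. The divergence there is about +5, positive as expected for a source.

Q1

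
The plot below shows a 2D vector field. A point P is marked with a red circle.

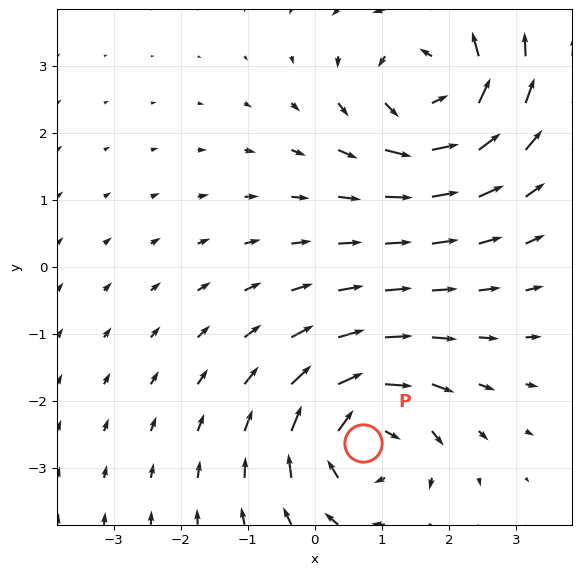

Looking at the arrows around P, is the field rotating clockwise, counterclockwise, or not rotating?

clockwise

Near P at (0.7, -2.6) the arrows circulate clockwise. The curl (z-component) there is about -6; negative curl means clockwise rotation.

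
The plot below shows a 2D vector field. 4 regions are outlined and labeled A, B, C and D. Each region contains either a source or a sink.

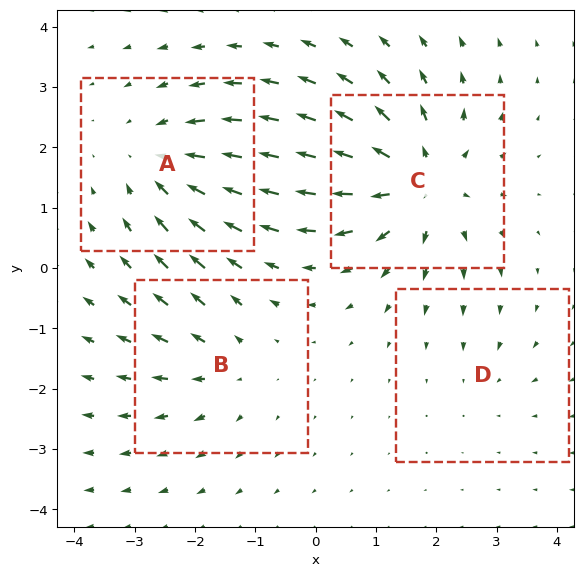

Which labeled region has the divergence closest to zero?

Divergence at each region's feature centre — A: about -4, B: about +3, C: about +6, D: about -2. Region D is closest to zero.

D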